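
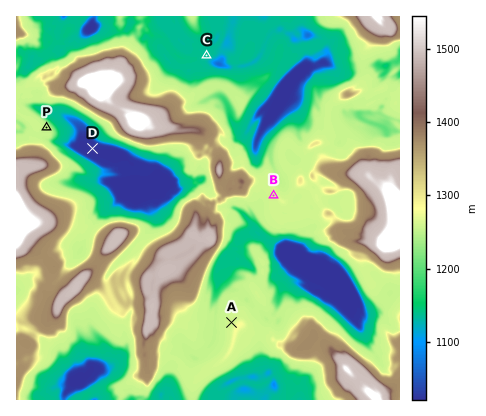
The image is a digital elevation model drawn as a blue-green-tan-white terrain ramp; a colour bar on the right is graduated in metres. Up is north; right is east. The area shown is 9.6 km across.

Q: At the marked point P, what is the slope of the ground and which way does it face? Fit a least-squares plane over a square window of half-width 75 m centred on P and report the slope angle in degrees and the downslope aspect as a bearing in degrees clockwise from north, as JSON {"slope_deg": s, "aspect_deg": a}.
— {"slope_deg": 5, "aspect_deg": 51}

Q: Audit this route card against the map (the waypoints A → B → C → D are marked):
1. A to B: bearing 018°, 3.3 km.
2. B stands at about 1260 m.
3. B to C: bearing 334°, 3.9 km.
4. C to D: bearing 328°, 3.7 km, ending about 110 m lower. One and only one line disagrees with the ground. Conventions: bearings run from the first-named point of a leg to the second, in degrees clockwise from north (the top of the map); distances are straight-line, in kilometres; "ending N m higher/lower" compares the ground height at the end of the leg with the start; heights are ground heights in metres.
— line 4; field bearing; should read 231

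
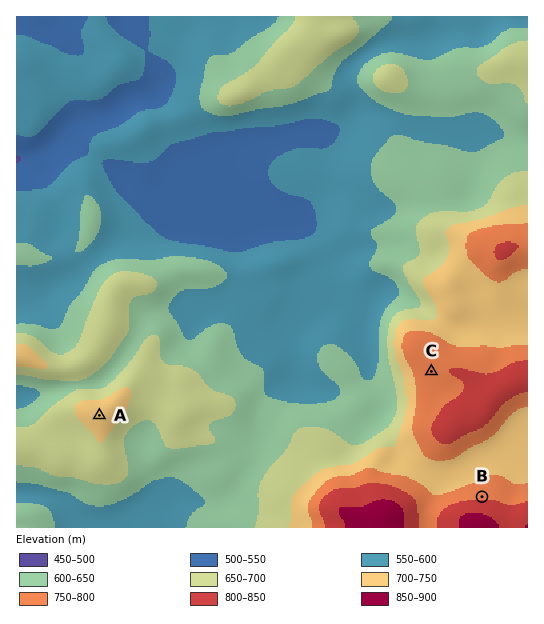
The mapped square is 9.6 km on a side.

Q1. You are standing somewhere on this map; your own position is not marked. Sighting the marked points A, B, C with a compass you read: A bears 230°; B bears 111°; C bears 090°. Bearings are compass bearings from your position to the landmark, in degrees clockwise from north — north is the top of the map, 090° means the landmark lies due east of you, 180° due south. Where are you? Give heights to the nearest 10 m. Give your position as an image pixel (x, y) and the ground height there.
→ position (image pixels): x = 153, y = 371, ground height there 670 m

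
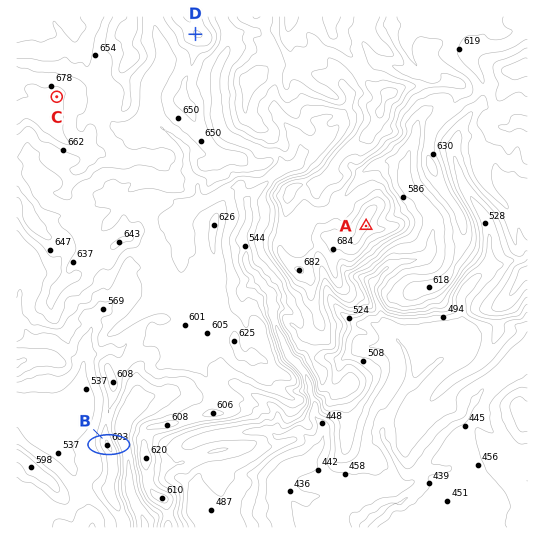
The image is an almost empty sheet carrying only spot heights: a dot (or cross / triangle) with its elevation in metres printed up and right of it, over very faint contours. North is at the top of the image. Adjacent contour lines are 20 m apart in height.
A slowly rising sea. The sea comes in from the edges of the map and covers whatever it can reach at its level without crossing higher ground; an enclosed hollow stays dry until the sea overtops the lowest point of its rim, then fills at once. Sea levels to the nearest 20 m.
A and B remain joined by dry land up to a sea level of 580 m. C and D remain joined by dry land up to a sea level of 640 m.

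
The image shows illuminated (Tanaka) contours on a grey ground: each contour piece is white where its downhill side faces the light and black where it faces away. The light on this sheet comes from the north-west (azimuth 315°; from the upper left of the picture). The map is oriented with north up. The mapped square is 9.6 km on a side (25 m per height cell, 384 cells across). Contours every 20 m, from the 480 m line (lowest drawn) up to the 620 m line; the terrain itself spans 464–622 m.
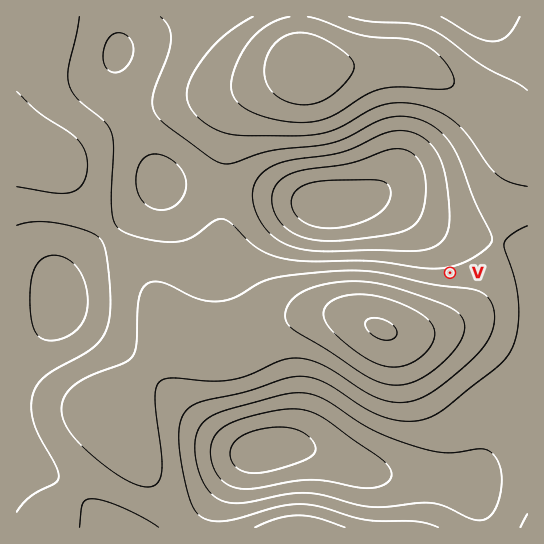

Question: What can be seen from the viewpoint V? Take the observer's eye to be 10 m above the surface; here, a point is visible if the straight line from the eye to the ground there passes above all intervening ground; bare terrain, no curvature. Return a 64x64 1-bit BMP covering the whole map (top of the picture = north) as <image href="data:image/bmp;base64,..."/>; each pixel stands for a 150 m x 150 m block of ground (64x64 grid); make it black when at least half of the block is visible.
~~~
<image width="64" height="64" href="data:image/bmp;base64,Qk0+AgAAAAAAAD4AAAAoAAAAQAAAAEAAAAABAAEAAAAAAAACAAATCwAAEwsAAAIAAAAAAAAA////AAAAAAAAAAAAAAAAAAAAAAAAAAAAAAAAAAAAAAAAAAAAAAAAAAAAAAAAAAAAAAAAAAAAAAAAAAAAAAAAAAAAAAAAAAAAAAAAAAAAAAAAAAAAAAAAAAAAAAAAAAAAAAAAAAAAAAAAAAAAAAAAAAAAAAAAAAAAAAAAAAAAAAAAAAAAAAAAAAAAAAAAAAAAAAAAAAAAAAAAAAAAAAAAAAAAAAAAAAAAAAAAAAAAAAAAAAAAAAAAAAAAAAAAAAAAAAAAAAAAAAAAAAAAAAAAAAAAAAAAAAAAAAAAAAAA+AAAAAAAAAP+AAAAAAAAB/+AAAAAAAAP/8AAAAAAAB//4AAAAAAAH//gAAAAAAAf//AAAAAAAA//+AAAgD/AB//8AAAAP+AD//8AAAA/8AP//wBwAD/wB/////AAf/gf////+AB////////4AH////////gAf/////+f+AB//////w/8AH//////D/wAf/////8P/AB//////w/+AP//////D/4A//////4f/gD//////P/+AP/////4//4Af/////D/+AA/////4P/gAAf////A/8AAAP///4D/AAAAP///AP4AAAAf//4A/gAAAAf/+AB8AAAAAP/gAHwAAAAAAAAAOAAAAAAAAAAwAAAAAAAAABAAAAAAAAAAAAAAAAAAAAAAAAAAAAAAAA=="/>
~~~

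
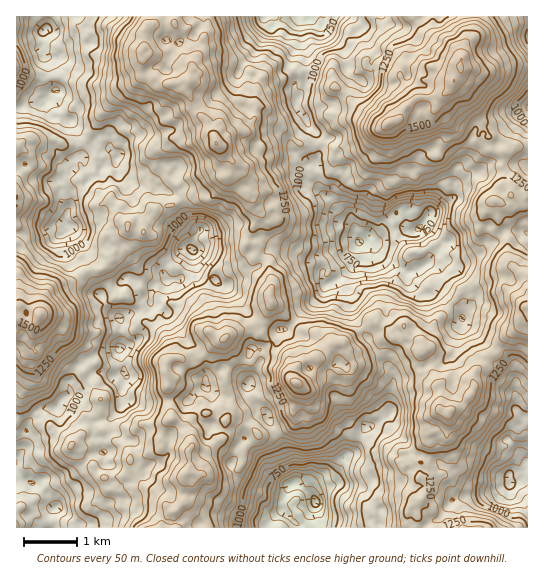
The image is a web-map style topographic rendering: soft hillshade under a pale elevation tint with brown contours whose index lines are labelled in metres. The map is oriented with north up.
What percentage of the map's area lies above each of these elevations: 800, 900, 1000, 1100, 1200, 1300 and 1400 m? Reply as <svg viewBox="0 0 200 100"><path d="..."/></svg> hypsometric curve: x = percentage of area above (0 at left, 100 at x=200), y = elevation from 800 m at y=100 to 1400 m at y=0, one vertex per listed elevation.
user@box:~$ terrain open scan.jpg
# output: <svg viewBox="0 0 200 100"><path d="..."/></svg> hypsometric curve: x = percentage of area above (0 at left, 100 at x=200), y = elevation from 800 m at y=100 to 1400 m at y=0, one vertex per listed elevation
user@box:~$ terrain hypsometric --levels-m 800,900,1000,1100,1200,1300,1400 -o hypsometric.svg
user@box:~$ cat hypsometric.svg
<svg viewBox="0 0 200 100"><path d="M189 100l-15-17-28-16-31-17-38-17-36-16-24-17"/></svg>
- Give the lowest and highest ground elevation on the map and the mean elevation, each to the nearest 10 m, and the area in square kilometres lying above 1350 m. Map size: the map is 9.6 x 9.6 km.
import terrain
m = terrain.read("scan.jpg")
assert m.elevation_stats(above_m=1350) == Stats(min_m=480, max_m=1650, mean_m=1130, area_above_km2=12.8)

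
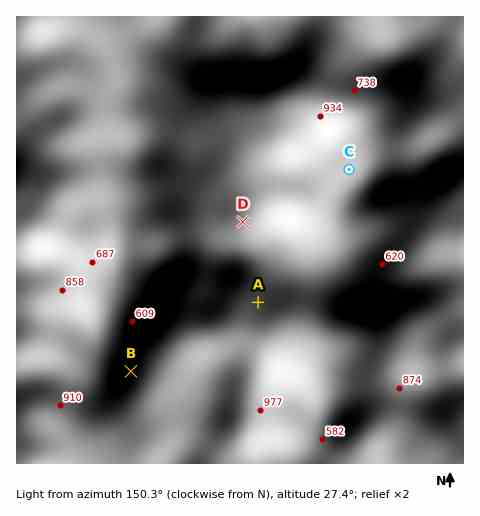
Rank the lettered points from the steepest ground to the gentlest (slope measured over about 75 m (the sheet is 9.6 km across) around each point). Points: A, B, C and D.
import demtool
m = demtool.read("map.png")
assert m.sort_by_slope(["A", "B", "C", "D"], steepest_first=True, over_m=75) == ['B', 'A', 'C', 'D']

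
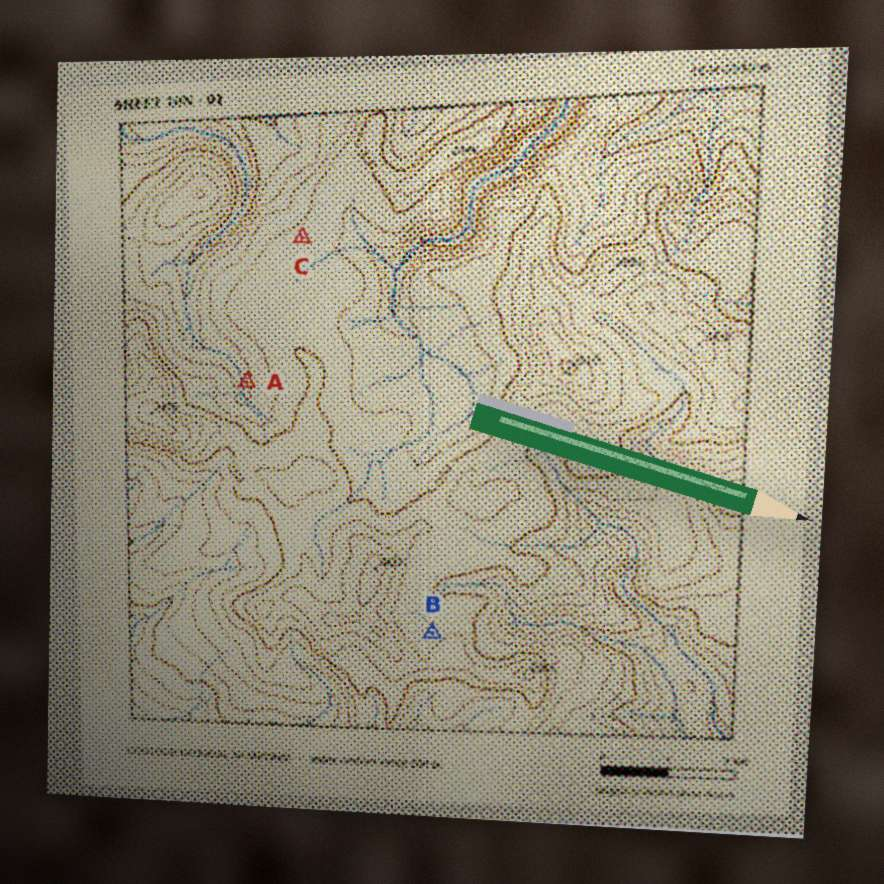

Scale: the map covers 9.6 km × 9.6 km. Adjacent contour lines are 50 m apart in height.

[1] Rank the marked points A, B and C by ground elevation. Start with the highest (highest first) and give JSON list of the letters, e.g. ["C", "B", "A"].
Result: ["B", "C", "A"]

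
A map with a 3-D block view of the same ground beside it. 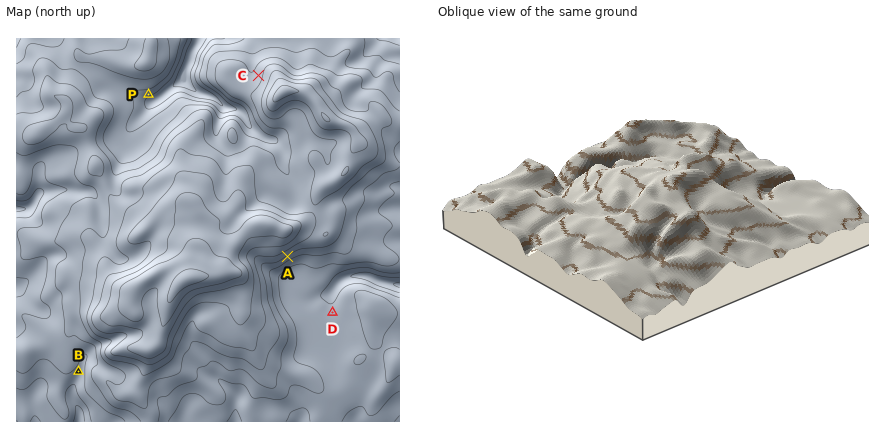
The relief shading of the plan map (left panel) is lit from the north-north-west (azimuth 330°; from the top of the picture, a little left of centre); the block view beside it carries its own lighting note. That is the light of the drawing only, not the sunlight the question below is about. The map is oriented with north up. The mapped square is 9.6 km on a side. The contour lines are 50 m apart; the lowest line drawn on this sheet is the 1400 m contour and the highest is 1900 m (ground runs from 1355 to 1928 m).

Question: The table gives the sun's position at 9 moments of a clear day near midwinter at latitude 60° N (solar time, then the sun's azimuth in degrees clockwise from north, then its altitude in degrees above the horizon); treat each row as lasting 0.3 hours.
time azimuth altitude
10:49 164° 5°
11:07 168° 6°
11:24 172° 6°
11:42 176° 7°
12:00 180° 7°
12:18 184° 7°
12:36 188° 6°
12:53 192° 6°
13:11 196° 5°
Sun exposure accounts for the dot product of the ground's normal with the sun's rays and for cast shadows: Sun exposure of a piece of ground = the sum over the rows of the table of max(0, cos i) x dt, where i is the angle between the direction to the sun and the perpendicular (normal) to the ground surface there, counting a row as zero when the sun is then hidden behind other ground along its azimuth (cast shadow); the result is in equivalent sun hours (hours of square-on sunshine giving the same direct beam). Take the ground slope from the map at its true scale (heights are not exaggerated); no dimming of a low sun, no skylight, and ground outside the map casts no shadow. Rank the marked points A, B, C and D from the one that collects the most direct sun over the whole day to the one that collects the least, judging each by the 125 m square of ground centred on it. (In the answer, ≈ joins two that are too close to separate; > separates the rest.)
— A > B > D ≈ C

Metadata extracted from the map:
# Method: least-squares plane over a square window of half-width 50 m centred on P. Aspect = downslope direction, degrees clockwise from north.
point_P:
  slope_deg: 17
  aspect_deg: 156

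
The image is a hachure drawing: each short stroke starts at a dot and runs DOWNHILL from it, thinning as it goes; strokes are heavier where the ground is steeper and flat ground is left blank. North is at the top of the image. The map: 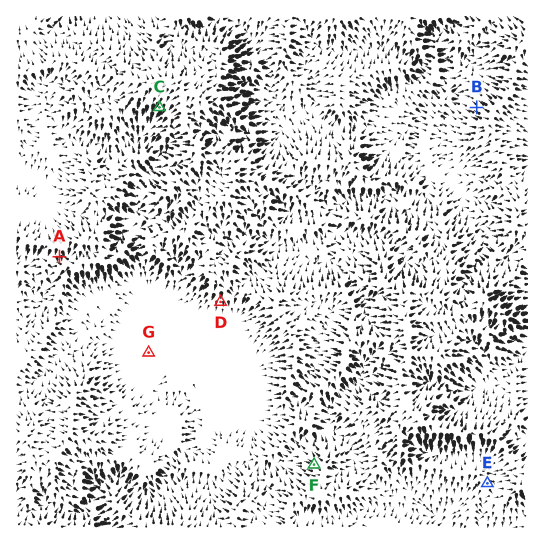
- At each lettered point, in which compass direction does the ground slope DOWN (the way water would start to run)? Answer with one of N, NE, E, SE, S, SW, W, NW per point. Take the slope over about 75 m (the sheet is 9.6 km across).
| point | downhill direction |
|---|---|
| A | S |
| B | NW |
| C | SW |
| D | S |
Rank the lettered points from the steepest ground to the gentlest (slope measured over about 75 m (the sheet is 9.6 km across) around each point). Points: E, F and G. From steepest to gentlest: F E G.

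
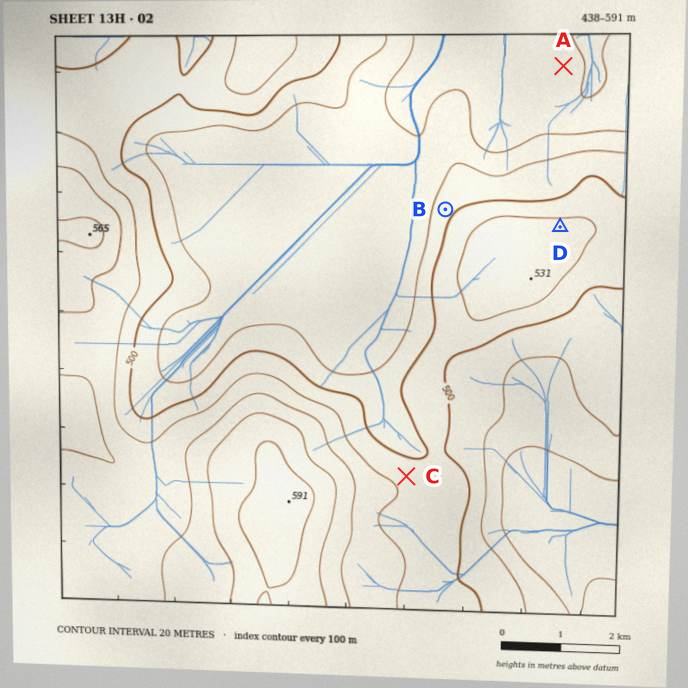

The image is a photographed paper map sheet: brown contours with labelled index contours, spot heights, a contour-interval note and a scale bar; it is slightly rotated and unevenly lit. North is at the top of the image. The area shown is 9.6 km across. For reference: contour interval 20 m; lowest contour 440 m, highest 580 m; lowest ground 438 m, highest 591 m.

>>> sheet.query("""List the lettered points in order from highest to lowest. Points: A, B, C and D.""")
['D', 'C', 'B', 'A']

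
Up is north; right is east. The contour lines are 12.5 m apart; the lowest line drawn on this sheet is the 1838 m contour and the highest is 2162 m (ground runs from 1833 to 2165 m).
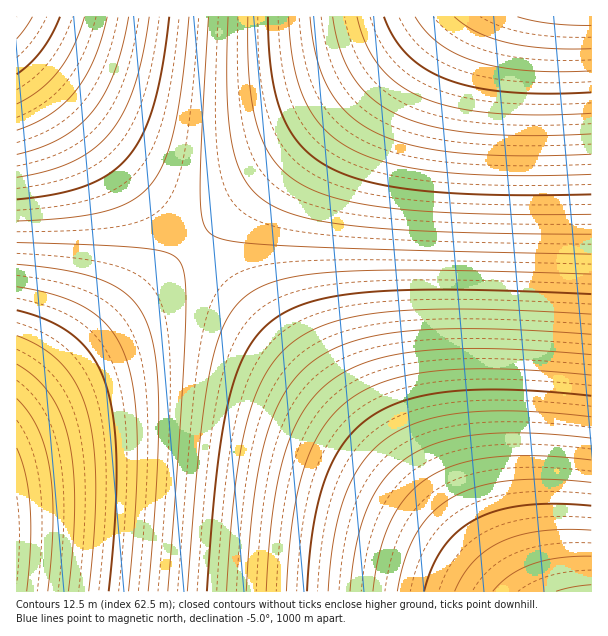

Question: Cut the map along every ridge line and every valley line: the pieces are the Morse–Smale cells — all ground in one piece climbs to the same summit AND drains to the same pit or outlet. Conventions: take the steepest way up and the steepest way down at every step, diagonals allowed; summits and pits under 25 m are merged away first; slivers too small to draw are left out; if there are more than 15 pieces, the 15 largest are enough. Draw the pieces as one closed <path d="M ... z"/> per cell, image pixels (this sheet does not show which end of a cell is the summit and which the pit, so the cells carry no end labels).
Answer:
<path d="M591 16l-147 0-250 229 0 3 316 344 82-1z"/><path d="M194 246l-178 162 0 183 493 1-7-10z"/><path d="M443 16l-426 0-1 35 178 195z"/><path d="M17 52l0 356 176-163z"/>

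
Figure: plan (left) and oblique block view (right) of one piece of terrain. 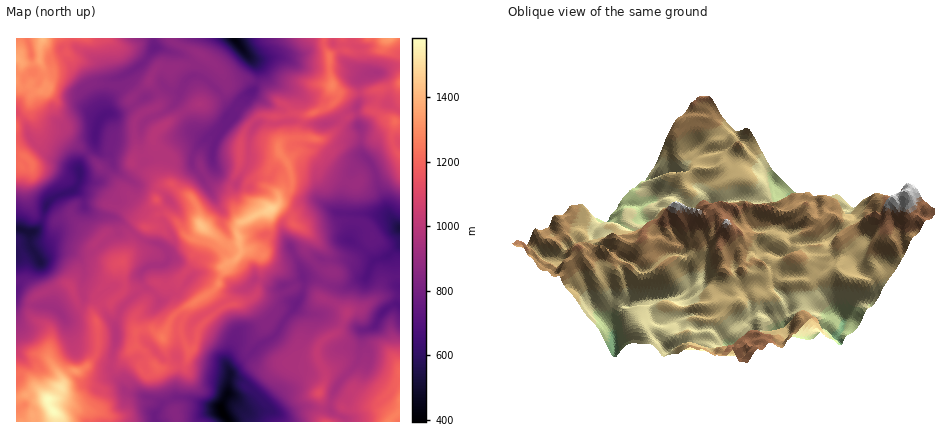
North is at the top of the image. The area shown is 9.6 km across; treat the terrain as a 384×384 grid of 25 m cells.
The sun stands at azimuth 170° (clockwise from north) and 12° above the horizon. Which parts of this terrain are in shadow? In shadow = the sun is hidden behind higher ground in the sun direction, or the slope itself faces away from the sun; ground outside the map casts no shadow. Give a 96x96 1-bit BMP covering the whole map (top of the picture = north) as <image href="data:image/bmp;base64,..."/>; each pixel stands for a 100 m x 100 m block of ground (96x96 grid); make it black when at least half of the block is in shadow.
<image width="96" height="96" href="data:image/bmp;base64,Qk2+BAAAAAAAAD4AAAAoAAAAYAAAAGAAAAABAAEAAAAAAIAEAAATCwAAEwsAAAIAAAAAAAAA////AAAAAAAAAAAAAAfwAeAfwDgAAAAAAAPwAeA/gBwAGADwAAPwAMA/AB4wcADwAAHgAAA+AB4gAAZwAYCAAAAOABwAAB8gAcAGAAABgA4DwD8AAAAGAAABgGPjwf4AAAAAAABgwDPnwfwAAAAAAAB4wYH/8AIAAAAAAAB4c8D//AAAAAAAAAB4e+D//AAAAAAAAABwP/D/+AAAAAAAAAAwH/D//4AAAAAAAAAAC/D//8AAHAAAAAAAAfD//+AAOAAAAAAAAfH//+AAMAAAB4AAAOP//+BgIAAAB8AAAMf//+BwAAAAB+AAAB///8BwAAAAB/AgAB///8BwAAAAA/AwA////4BgAAAAAfA8D////4AgGAAAAHg/D////4AAGAAAAHw/h////wAD/AQAAD4/AP///wQD/AYAAB+fAH7//hwZ/gMAAA+eAH7//BgY/wCAAA8AAD//+Hge/8AAAAcAID//8HAef+AAAAcAfh7/wHAPP/gHAAMB/4z/gCAHP/4DwAAH/+j/gAABj/8D4AA///j/AAAAA/+B8AB///j/wAAAAP/AGAB8/+D/+AADAH/gAABwP+D//AAB/3/gAAAAD8D//AAA///AAAAAB8D//AAA//4AAAAAAYD//gAAf8BwAAAAgAD//wAAB8D8AAAAABj//gfAAQB+AAAAAAD//g/wAAAKAAAAcAH//Af4AAAAAAAB8AH/+Mf4AAAAPAAB8AD/8OP4AAAMPgAAwAD/8PHwABAcHAAAAA//4HjgACA8AAAAAA//AH/AAGB4AAAAAAH+AH/hgEH+AAAAAACAAH/DgM//gAAAAAABwP+BAd//4AAAAAAB8PwAA9//+AAAAAAB+OAEB5///gAAAAAB/sABBx///4AAAAAB//gBgw///8AAAAAA//wB8A///8AAAAAAf74A8H///+AAAAAAP/8A4H///+AAAAAAD/8AYP///+AAAAAAA/9wb////8AAAAAAAMDgH////8AAAAAAAADAH////8AAAAAAAADAH////4AAAAAAAACAD////wAAAAAOAA4wD////gAAAAAeAD4wBv///gAAAAB8ADw4AP/+fAAAAAB8ADg4AP/8fAAAAAB4ADgwAP/+eAAAAAB4ADgwAP5/MMAAAABwABAAAPx/Of/8AAAgAAAAAPh/n//+AAAAAAIAQHA/n///AAAAAAfA+GA/z///AACAAAPwfAA/7//+AACAAAP4PwAf8fgAAA8AAAEOH4Af/+PAAB8AAAAHh4AP/8fwBx8AAAAD48AP/4PwA54AAAAB4PAH///wAw4AAAAQwD4H///wAAAAAAAYAB4D///gAAAEAAAMAAwB//gAf8AAAAAAAAAA//AEf/wAAAAAAAAAf/f///8AAAABgAAAf///8/8AAAAHwAAA///9w/8AAAADwAAB///4Af8AAAAB4AAD///4AAIYAAAA/4AP///wAAAYAAAA/4A////gAAAAAAAAfwH////nAACAAAAAeA////zHIACAAAAcMD///4AHAACAAAA+AH//+AAGAAA="/>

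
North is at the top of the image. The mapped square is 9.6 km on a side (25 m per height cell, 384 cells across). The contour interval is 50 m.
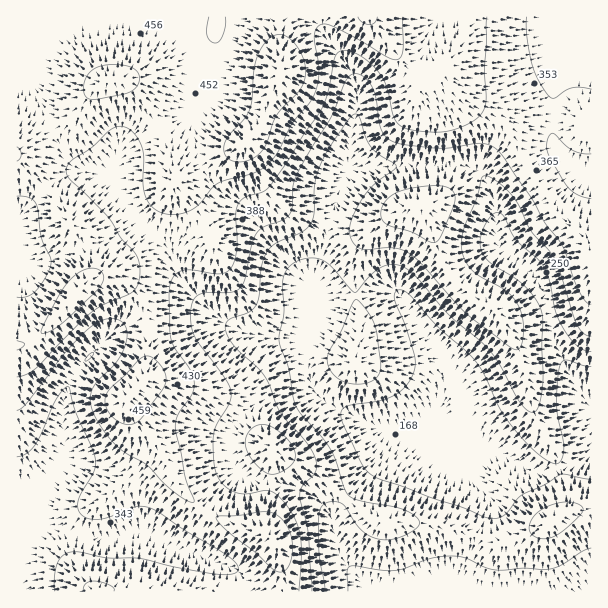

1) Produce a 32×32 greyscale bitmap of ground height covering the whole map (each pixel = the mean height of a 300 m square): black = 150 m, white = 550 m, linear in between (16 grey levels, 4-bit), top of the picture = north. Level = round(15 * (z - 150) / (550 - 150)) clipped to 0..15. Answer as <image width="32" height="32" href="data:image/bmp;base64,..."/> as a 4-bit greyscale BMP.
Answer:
<image width="32" height="32" href="data:image/bmp;base64,Qk12AgAAAAAAAHYAAAAoAAAAIAAAACAAAAABAAQAAAAAAAACAAATCwAAEwsAABAAAAAAAAAAAAAAABEREQAiIiIAMzMzAERERABVVVUAZmZmAHd3dwCIiIgAmZmZAKqqqgC7u7sAzMzMAN3d3QDu7u4A////AGeJmZmYiIiYUyIiIhIiIhF3iIiId3eJqFMiIiIiIiIid3d3d3d4mrlTIzMyIjMzMnd3d3d4iauoUzREQzMjREN3d4h3iZmZl0NERDMiIjREd3eIiJmYiHZUQzIhERIjM3d3iJmph3d3ZDIhEREREiJ3d4maqYd4h2QyERERERIhh3eKqqmHeIdTIREREREjIZh4m7uph3d1MiERERESMxCYeKzLqYh3VDIiIRERI0MQqYirzLqYdlMzRDIRESRTEcuYiry5h2ZDNEQyIRI1UyLcqImrqXZVQzREMiEjRVM03cqZqph2VUMzRDIiNGZURs3cuqqYdmVDM0QyI1Z2VFe83ty7mHd2QzNDIjVndkRYu83cy6mZhkM0RDNGdlQ0aLvM3LuqqpZURFVFZ2UzNXm7zMy7q7uXZVVWZ3dkM1aJu83Lu7u6mHdlZ3iIdURoibzMu7vMupmHZVaIiHZFeIjMy7u8zMuql2VVZ3h2VoiH3Lu7vMzMy6hlVVZmZmeId9zLu7zMze25dVVnd3d4iHjczMu8y83uyoZWiZmZiIiIzM3MzMu83tyoZoqqqpmIiMzN3dzLu87tuXeau6qZiIi7zd7dy7vO/sl4q7u6mId3u8zd3Mu7zf7Kmbu7upiHd7vMzMy7u83tuqvLuqqYd3e7u7u7u7u83LvN26qqmHd3"/>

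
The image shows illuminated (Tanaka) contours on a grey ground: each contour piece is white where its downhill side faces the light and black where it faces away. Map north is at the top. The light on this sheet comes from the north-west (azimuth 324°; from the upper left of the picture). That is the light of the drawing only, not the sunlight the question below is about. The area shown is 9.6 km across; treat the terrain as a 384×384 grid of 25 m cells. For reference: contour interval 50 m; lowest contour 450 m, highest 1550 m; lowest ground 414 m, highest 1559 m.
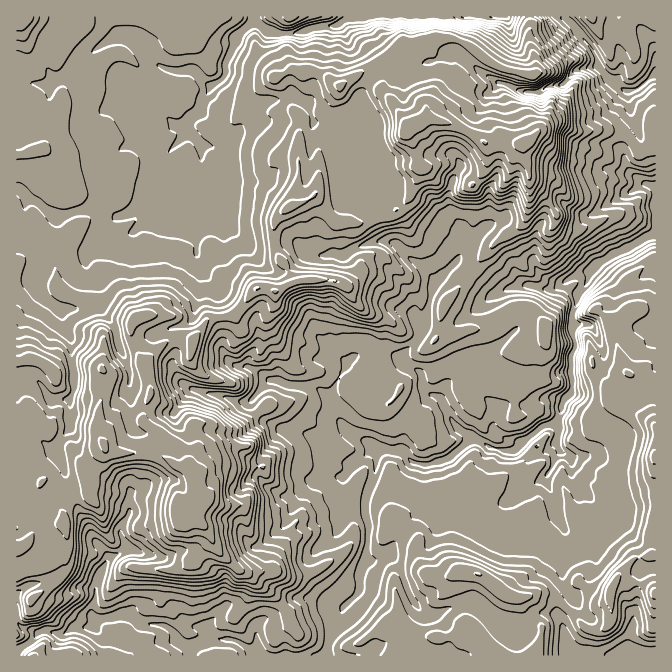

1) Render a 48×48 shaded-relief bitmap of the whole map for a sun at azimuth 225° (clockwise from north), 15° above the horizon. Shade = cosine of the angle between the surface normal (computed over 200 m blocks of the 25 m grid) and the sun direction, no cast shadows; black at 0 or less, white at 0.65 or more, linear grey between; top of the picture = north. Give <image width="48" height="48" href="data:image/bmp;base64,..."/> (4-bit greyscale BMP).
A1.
<image width="48" height="48" href="data:image/bmp;base64,Qk32BAAAAAAAAHYAAAAoAAAAMAAAADAAAAABAAQAAAAAAIAEAAATCwAAEwsAABAAAAAAAAAAAAAAABEREQAiIiIAMzMzAERERABVVVUAZmZmAHd3dwCIiIgAmZmZAKqqqgC7u7sAzMzMAN3d3QDu7u4A////APAAAARDIFhCN5u5ZmaZZXh4hUVRBsy4nSIgADUxFHZHmKulBGZ3dmVnU0VhCeuXv5t0JHU1ioirl5lgA0VnYiVlNGdgO5qDr+tTR5ibuaqZmrowBGZnUWmGWLliZntjz9Y1JZusze2778YjVmZ4VcuYraUQFJl13ZdzA4ze//6+/HZCVlV4WsmJtQAAFmdWdYhkEZu5vNueoBEARUV3a3VkAAAANUVVRGZkAHlWrcq3AAAANDRYmDIQAAEjRUZlV1VlALmf/9yQAAABIzNaljEAAkREVWZlWFV0CMfN79kgAwASEkJpdCIzNFVVVmZmi2ZyPYN73ZUAQQARA0N4UyRVVVVlV2Znq2ZjmxF7umUgAAAQE0VnREVmZlVTZlZ4u2ZUlwF6uYYAAAEBNFRnQ0VmZlRDZFd5zXY1pjWt7bUAACADRFNVMCM1VDM0Q2Z5zmQnmJm96mIAAQADRVNDAWZlMAEzBYiJvlNXepVnZCIAAAACVkI3e7dCETZBO7mIvFZUe1ElQBIAAAAlZCasqXQUm5mEfKiIvGYimkE2ACAAAAVmVGq5hlE8yKljiZiaylMDmlA0EAAAAFVERZuXZTGbd3dTRomYdEFHm1JHEAAWZCETR5dWUxaoZ3ZTVryGZkeUfHFHAG22AAR3d2VnQUmGZneHJOx4dXlAi0BXA9oAA5qmRFZ1E6l3d4mFBulnMkIAZwCVB7QCmqlSNGd1armIiIiHBLZlIwAAZxK0N2EJuYciRomquYhnh3aHAGWUMgACdgemVkA5l4Ujas78c2dlVWaUAJ2kRBAlYzl0QgA0V5ckvv+iA4hjNFZgAa1UVRJXZWYgAAADeqc57/oARodjMzIAAFUkMzV2RFQQAAE2iWJr3rAEVkVURDAAAEIzMkZ0NFMhEBNXcgRkIQAiQSZlZmZmVFREIjVkNEMzMyRlUmkAABIBAGdmd3iKhUdjJTZkRERFREVURrcDVnUwCHZniIi8lWdmVGdUVUVVVEVVashYmqdGulVXiJnLg0aIYHVGVEVlVVVWismJqnVpp1VpmJzKYCVWQFVnZVZlVVZmiqmXdBNohkaey+/ZABIgAGeHZVVVZWZniZdmQDZmd3nfzP/jAAAAAIiGREVVVWZmiZh2IUZmm7esnO+gAAARJ4h1M0VVVVVmipmGElZnzYJJzc5AAAI0vXdkNFZVVVRniYiFI1Zp/VJu/MowABQ4uWZTNFVVVDaIiHd0JWZ8/Ga/x3YxACRYZ2VENFVVRGeHh3d0RmZ96WinIiIgAAEiR1VERVVVVnZ4iHh0aIaftFQQAAEAAAAAWFVFRVVVZ2ZXiIp3q5fNUzAAAAAAAAAARlVURVVndkJXibubzGemExABAAJUAAAEhXZlVVZ2REaGmqiIdBNDNDIyKM2jAAB8gIdmVWZjWIlmeWRAAAFEZmVEiBAAAAPac4ZmVmVFmYdEVyAAAAJFZVVWIAAQAAyoQ2VmZVVoh3ZDgwMzEAIAAAAAAAMgAJ53R1RGZVeJd3ZncH/FAAAAAAAAAAcwAftWWQ=="/>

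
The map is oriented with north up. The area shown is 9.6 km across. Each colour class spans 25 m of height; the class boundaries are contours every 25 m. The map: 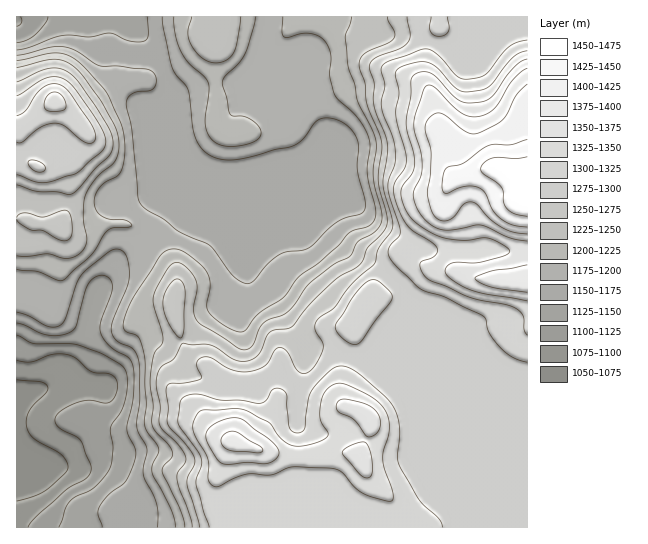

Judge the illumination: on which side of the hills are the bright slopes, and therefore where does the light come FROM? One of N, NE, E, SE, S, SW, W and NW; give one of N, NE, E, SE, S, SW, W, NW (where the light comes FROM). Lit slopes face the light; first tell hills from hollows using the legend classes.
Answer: N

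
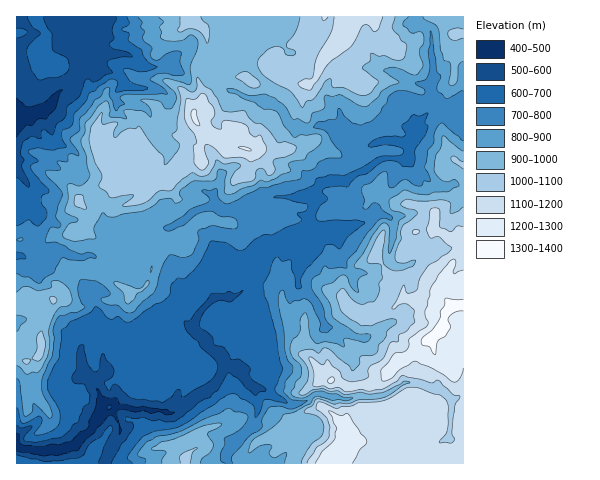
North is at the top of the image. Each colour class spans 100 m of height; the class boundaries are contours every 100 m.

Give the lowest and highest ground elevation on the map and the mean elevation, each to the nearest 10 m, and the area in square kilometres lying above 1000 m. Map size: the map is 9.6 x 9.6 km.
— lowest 440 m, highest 1350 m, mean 850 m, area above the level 22.9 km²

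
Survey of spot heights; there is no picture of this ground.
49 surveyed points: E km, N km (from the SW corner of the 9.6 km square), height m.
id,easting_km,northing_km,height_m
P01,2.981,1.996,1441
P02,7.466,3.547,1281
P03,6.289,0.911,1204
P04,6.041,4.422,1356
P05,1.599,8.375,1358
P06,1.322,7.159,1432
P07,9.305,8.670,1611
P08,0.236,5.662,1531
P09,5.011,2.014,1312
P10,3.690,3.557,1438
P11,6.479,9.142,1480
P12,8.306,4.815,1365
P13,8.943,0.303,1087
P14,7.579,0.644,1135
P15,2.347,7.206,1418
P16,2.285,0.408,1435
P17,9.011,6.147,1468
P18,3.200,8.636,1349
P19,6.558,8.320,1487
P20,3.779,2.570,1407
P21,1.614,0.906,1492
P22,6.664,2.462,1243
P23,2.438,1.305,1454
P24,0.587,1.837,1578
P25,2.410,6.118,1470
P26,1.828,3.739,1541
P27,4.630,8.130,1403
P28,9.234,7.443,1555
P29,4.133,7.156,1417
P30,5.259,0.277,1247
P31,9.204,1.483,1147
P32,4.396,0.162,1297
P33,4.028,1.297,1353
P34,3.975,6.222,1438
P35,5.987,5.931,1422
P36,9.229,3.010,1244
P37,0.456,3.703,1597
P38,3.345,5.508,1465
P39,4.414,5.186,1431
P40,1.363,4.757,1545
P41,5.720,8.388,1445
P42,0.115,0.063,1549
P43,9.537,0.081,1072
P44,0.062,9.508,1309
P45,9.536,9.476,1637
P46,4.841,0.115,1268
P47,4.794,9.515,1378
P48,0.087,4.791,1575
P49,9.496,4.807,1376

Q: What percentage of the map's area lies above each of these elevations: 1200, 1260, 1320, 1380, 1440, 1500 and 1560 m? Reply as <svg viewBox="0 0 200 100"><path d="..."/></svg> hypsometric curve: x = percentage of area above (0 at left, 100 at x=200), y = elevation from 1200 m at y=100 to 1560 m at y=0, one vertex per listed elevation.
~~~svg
<svg viewBox="0 0 200 100"><path d="M185 100l-12-17-17-16-29-17-46-17-38-16-27-17"/></svg>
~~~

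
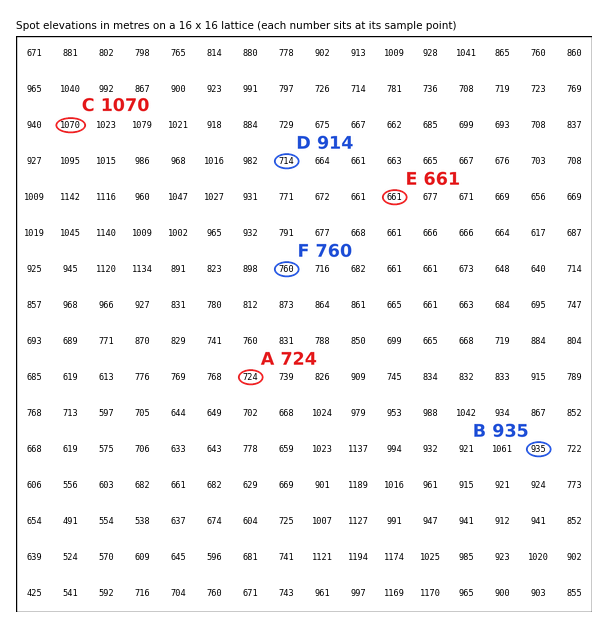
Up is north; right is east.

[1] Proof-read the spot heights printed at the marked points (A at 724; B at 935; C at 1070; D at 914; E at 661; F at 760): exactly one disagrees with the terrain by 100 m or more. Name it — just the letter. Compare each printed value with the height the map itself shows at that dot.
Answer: D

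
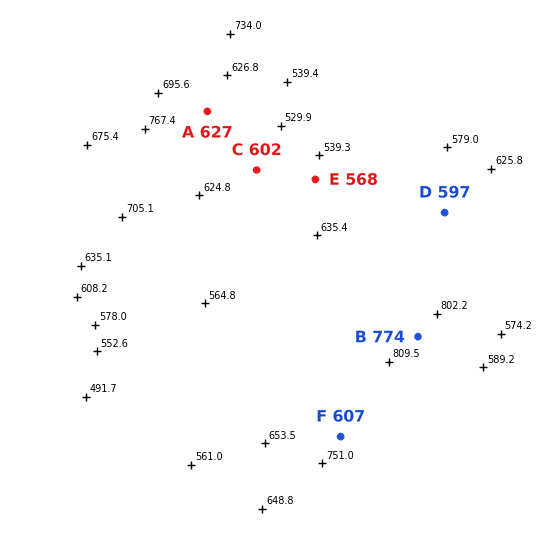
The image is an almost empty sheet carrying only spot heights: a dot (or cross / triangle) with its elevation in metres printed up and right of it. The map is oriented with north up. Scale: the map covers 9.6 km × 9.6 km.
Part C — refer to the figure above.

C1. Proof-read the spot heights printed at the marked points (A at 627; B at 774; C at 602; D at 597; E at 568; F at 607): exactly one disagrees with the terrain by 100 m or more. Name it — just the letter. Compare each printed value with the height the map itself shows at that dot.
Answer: F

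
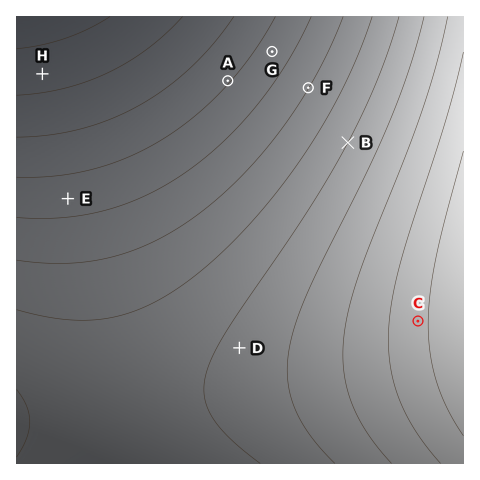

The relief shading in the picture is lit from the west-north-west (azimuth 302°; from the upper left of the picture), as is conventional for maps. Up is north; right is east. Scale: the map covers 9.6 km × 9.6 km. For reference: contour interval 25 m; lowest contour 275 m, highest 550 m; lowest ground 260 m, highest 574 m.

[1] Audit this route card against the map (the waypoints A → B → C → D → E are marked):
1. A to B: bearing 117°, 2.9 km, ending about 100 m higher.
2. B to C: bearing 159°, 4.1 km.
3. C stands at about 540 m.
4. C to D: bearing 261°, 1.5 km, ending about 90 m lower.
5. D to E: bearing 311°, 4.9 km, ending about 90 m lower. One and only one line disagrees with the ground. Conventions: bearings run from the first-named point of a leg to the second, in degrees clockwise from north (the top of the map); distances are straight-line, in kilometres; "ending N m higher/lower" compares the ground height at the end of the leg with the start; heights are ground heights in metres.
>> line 4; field distance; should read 3.9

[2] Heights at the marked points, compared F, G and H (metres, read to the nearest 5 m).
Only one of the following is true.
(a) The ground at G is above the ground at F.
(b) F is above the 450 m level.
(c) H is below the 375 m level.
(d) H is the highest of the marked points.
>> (c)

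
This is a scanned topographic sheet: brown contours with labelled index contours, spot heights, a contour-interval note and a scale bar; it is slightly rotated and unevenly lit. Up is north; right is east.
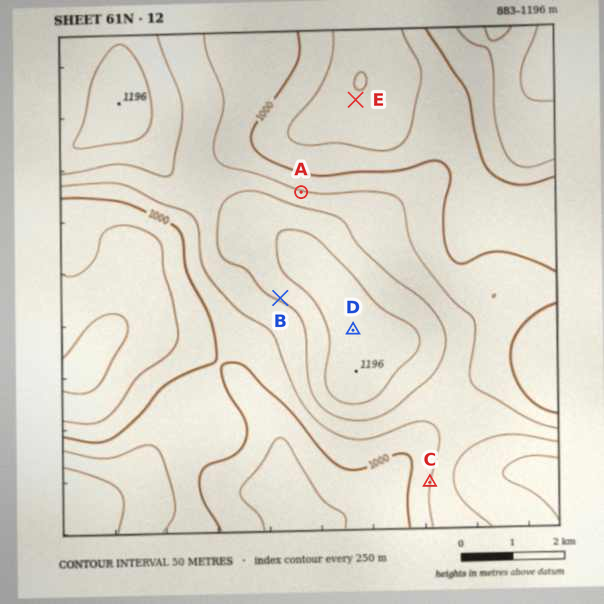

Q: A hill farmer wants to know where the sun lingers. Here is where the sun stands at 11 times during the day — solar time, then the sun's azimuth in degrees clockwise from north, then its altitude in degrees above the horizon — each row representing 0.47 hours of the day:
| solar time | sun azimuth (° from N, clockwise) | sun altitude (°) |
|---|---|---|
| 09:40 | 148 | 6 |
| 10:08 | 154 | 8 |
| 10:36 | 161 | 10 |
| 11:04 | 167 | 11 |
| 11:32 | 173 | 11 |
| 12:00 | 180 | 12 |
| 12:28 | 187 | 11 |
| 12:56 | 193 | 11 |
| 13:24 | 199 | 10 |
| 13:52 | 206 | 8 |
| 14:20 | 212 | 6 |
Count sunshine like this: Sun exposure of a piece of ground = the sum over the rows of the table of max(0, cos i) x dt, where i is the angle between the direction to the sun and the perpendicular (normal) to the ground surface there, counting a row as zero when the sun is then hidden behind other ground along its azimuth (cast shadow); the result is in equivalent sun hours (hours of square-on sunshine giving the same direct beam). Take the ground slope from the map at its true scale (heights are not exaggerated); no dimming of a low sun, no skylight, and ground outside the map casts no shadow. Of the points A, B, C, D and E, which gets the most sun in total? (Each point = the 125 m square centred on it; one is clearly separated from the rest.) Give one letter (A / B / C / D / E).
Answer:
B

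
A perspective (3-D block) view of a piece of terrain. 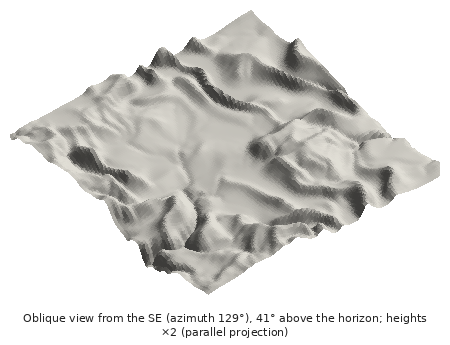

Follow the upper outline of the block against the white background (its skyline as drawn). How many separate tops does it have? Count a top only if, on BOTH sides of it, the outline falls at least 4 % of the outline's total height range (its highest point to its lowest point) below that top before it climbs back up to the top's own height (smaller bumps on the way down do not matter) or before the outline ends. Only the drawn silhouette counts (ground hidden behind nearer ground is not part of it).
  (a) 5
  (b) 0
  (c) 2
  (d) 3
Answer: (c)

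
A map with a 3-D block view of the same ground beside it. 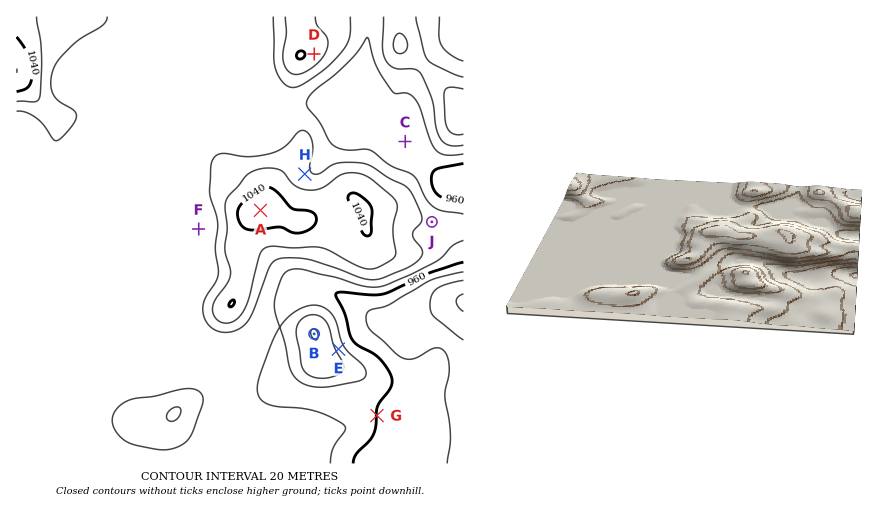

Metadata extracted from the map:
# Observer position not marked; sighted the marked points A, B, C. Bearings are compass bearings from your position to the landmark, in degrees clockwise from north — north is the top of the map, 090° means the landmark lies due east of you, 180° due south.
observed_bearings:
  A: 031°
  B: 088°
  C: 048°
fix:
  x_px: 184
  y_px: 339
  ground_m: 985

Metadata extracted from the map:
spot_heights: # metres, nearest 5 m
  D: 1035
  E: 995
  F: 985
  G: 960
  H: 1005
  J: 995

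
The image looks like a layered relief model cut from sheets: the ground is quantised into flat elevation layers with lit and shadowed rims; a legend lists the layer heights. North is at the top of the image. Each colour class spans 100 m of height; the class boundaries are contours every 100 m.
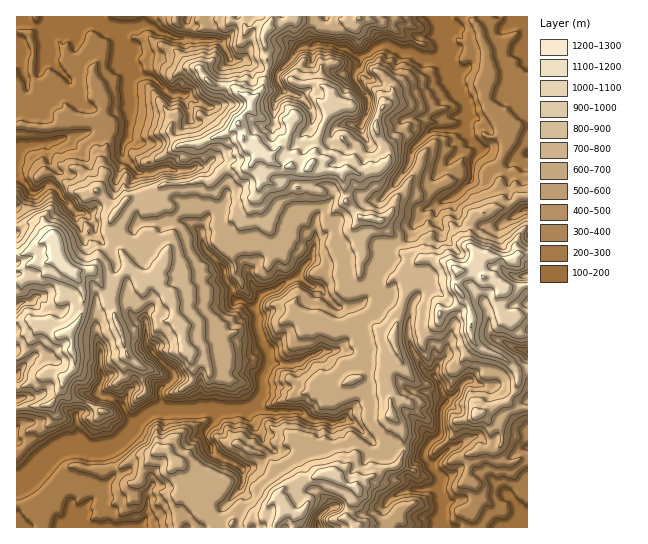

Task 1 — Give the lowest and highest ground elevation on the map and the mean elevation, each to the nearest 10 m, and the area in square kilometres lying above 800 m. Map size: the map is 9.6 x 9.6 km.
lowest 120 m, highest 1220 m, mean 560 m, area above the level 17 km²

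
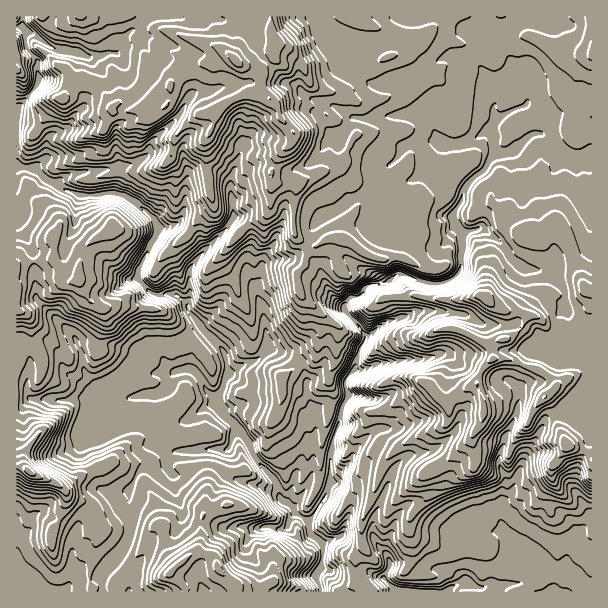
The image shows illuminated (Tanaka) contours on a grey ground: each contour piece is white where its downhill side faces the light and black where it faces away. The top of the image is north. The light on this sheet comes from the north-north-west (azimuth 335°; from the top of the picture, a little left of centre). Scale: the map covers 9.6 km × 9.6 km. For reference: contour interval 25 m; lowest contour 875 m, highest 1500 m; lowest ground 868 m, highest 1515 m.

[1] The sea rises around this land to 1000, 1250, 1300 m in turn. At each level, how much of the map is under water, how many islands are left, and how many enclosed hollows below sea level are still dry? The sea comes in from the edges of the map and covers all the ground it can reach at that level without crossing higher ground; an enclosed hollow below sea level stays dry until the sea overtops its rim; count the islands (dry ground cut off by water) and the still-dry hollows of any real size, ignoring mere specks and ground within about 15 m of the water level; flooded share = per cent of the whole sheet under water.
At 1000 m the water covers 13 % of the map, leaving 0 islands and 0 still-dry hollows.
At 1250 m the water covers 71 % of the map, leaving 1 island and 0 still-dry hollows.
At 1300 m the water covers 85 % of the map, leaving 2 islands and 0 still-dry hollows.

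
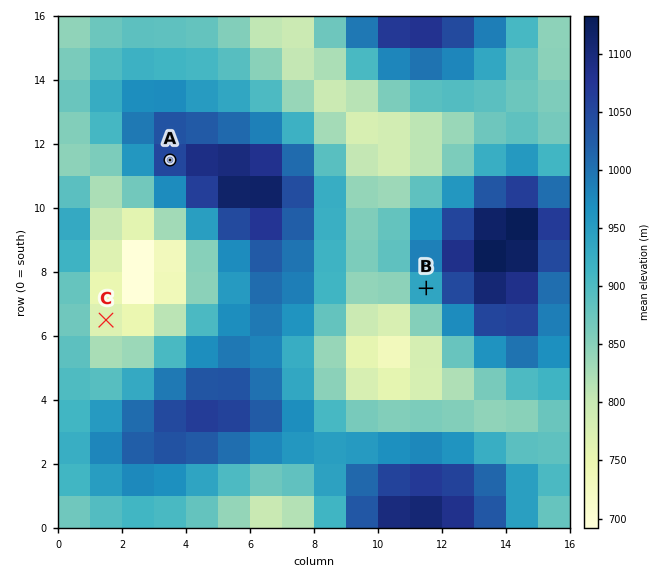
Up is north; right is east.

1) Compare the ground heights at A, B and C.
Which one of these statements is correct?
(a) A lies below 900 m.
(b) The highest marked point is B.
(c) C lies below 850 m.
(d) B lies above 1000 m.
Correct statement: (c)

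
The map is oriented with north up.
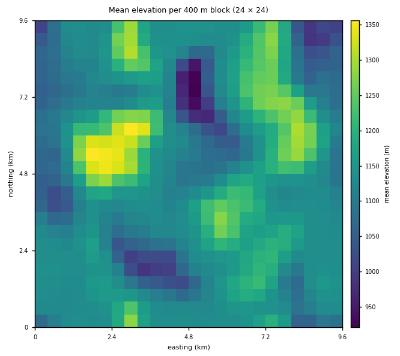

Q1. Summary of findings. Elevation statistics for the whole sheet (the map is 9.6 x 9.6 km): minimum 900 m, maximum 1360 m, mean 1140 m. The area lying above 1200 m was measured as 16.2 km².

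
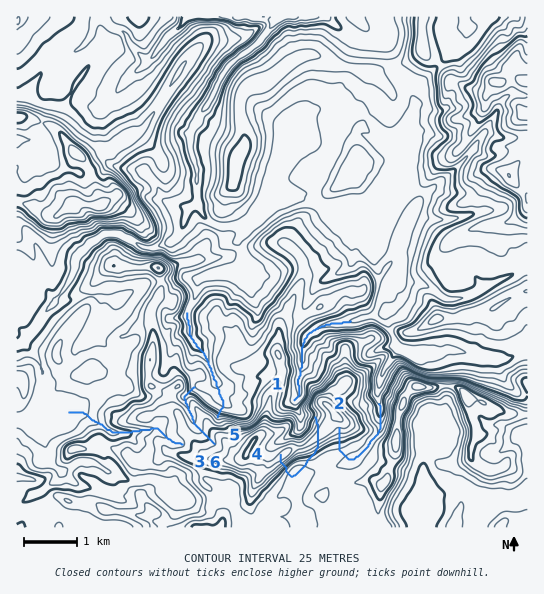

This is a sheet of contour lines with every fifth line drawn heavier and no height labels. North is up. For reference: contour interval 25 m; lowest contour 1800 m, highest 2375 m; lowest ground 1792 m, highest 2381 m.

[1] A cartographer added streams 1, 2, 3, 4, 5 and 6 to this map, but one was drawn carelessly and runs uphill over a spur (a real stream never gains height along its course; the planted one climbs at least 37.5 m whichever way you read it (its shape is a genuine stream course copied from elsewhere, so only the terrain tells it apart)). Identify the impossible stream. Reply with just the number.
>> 4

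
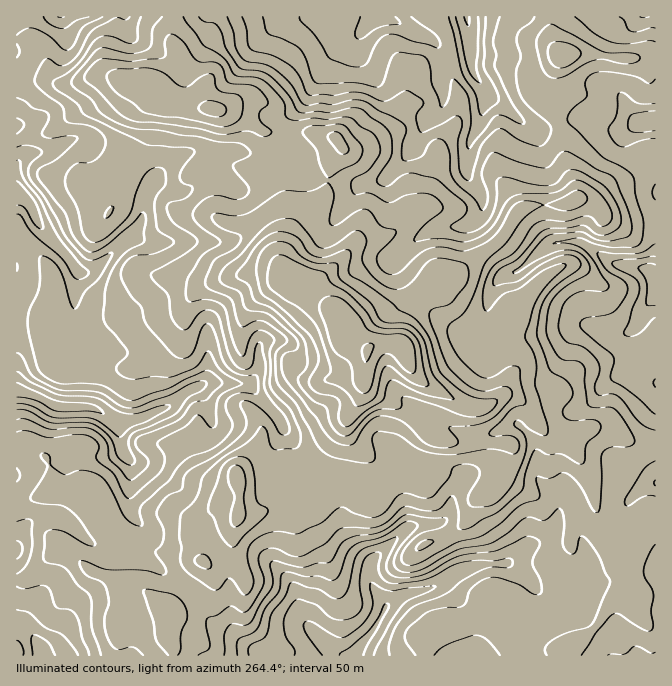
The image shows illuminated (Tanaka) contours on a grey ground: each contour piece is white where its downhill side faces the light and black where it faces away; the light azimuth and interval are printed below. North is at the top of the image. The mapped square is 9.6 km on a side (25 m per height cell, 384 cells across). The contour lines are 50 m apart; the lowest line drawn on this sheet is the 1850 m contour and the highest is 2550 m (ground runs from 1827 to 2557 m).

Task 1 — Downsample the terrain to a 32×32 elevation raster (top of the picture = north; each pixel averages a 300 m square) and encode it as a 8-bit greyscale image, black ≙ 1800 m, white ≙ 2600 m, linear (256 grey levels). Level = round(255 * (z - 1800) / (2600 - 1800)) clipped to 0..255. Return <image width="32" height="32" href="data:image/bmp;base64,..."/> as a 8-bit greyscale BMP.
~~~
<image width="32" height="32" href="data:image/bmp;base64,Qk02CAAAAAAAADYEAAAoAAAAIAAAACAAAAABAAgAAAAAAAAEAAATCwAAEwsAAAABAAAAAAAAAAAAAAEBAQACAgIAAwMDAAQEBAAFBQUABgYGAAcHBwAICAgACQkJAAoKCgALCwsADAwMAA0NDQAODg4ADw8PABAQEAAREREAEhISABMTEwAUFBQAFRUVABYWFgAXFxcAGBgYABkZGQAaGhoAGxsbABwcHAAdHR0AHh4eAB8fHwAgICAAISEhACIiIgAjIyMAJCQkACUlJQAmJiYAJycnACgoKAApKSkAKioqACsrKwAsLCwALS0tAC4uLgAvLy8AMDAwADExMQAyMjIAMzMzADQ0NAA1NTUANjY2ADc3NwA4ODgAOTk5ADo6OgA7OzsAPDw8AD09PQA+Pj4APz8/AEBAQABBQUEAQkJCAENDQwBEREQARUVFAEZGRgBHR0cASEhIAElJSQBKSkoAS0tLAExMTABNTU0ATk5OAE9PTwBQUFAAUVFRAFJSUgBTU1MAVFRUAFVVVQBWVlYAV1dXAFhYWABZWVkAWlpaAFtbWwBcXFwAXV1dAF5eXgBfX18AYGBgAGFhYQBiYmIAY2NjAGRkZABlZWUAZmZmAGdnZwBoaGgAaWlpAGpqagBra2sAbGxsAG1tbQBubm4Ab29vAHBwcABxcXEAcnJyAHNzcwB0dHQAdXV1AHZ2dgB3d3cAeHh4AHl5eQB6enoAe3t7AHx8fAB9fX0Afn5+AH9/fwCAgIAAgYGBAIKCggCDg4MAhISEAIWFhQCGhoYAh4eHAIiIiACJiYkAioqKAIuLiwCMjIwAjY2NAI6OjgCPj48AkJCQAJGRkQCSkpIAk5OTAJSUlACVlZUAlpaWAJeXlwCYmJgAmZmZAJqamgCbm5sAnJycAJ2dnQCenp4An5+fAKCgoAChoaEAoqKiAKOjowCkpKQApaWlAKampgCnp6cAqKioAKmpqQCqqqoAq6urAKysrACtra0Arq6uAK+vrwCwsLAAsbGxALKysgCzs7MAtLS0ALW1tQC2trYAt7e3ALi4uAC5ubkAurq6ALu7uwC8vLwAvb29AL6+vgC/v78AwMDAAMHBwQDCwsIAw8PDAMTExADFxcUAxsbGAMfHxwDIyMgAycnJAMrKygDLy8sAzMzMAM3NzQDOzs4Az8/PANDQ0ADR0dEA0tLSANPT0wDU1NQA1dXVANbW1gDX19cA2NjYANnZ2QDa2toA29vbANzc3ADd3d0A3t7eAN/f3wDg4OAA4eHhAOLi4gDj4+MA5OTkAOXl5QDm5uYA5+fnAOjo6ADp6ekA6urqAOvr6wDs7OwA7e3tAO7u7gDv7+8A8PDwAPHx8QDy8vIA8/PzAPT09AD19fUA9vb2APf39wD4+PgA+fn5APr6+gD7+/sA/Pz8AP39/QD+/v4A////ADgtPFBpcXaCe3BeRjkyJxkUEis+Q0A7PUVKT1ZQRkJDOUBHWHB5fIh/cGNcRC4hJSkZHTtERUNFS0xKTE9OS1BDS1Fbbnl/iX51cnJTNiw1OCgTJTY9QUdLSEVHTFFVU1BRWWRwenx5eX9+gWlGQUdCJyYpJik4REQ+Q0pLT1VRUFxjb2xtbnKDjoaCaFxfXEstPVlROC4yMjlHTE1RVk9HYGhiY2hsc4OKjYV0dnZsWUU9Wm1hU0xAO0VPT1ddVk5aXWFnZWRzhIyYl4eCgHtxcWVPXGVwZ1hKS1BVW1paWl1gZWdZYnR+jZmdjoiGhIGFgXF1bXp/b11XUlxbUlhYY2JkYEpRY3OGm5yJh4iIh4mIhYV8eoeEbFxZY1xTSFVfXltNNkBTZ3eSloeFh4uNjoyJh4SAg4h0Z2drXVhQWVpYVkAtR1JbXG2Cg3yGlZ6UjI2an5aQkoB2dnBjX1pIOzg4IRstPk9SWnF6cI2mu6GUnaeioZmKgoB0c2tgTyMVEhMdMCslOEddb21+nrPHyLOsrLS5sp2NfG9jXVFAFSo4OUBLSkM0NEpYc5i2ytThw8HLuqSanYt5cV5JPjQvR0pKTVFTV1ZIXXB1o7HL3OrU4MmjkYyPinNlXEc4NDpKSUlMUVdgZVZvfniVsNPp7efnvpeKioyCaFRMPTY2P0pHSE9WX2lwYnmNi6bE3+vey8WqkomFioFhSj85MS8+SERFUVtibXt3haCvxtPj4cmzraaekYCGh2hOR0U5JDlEPztPYGpyf46ercnY1tXEsaCgq6qdfnSAfWJVTz8hN0IzNUNga3B5ip+yy9jMwrSejI+gpp+LcGV2emI/LSI8MjRTT0lWX2t6iJ68wq2gqZ6PhImMiJCMdFlZUFFQRDAnSWRqVVJndISQlKCnnpOWmY+Kf3VsdpCHdnJxe2ZOHjdWZm5nVmx3hYeIk5mZk4mLg4WFfG1kg5GMkYuAYUoqUF9la2taYm92e4CKjo6QhXpyeXhuWmFzdHOAgm5YRzlPW2Fla2ZkcHd8g4qLjJKRhHBmaGNMYGZhX2lkV05LP0dOV2Bqb3BzeH6CiIiNmZ6Ld1xdX0VUWVJTW1NHQEZDUFpgb4CHi5GZnpSPiIqPjXxtXU1TRz9KRE5SSkIzKk1VZXeKmqSpqbCsnI58ZWRpZVdVS0NDLTpNWFRNSDs6WmZ3ipqoq6agpJiQg2hNREVDRE5GPTYnQlZcWFBJRk5YYmWEl5mbmJiVhWpiU0I0MTI+R0I5JjFHVWVvXVhbWVRYT2d8dn2Pj4BvVElDOS8oKDc4MzMdMkhVa3NkWFRUTUY+UGJleIeCc2ZPPzcwLSkbISYyNBYwRlBeW1BHQDw="/>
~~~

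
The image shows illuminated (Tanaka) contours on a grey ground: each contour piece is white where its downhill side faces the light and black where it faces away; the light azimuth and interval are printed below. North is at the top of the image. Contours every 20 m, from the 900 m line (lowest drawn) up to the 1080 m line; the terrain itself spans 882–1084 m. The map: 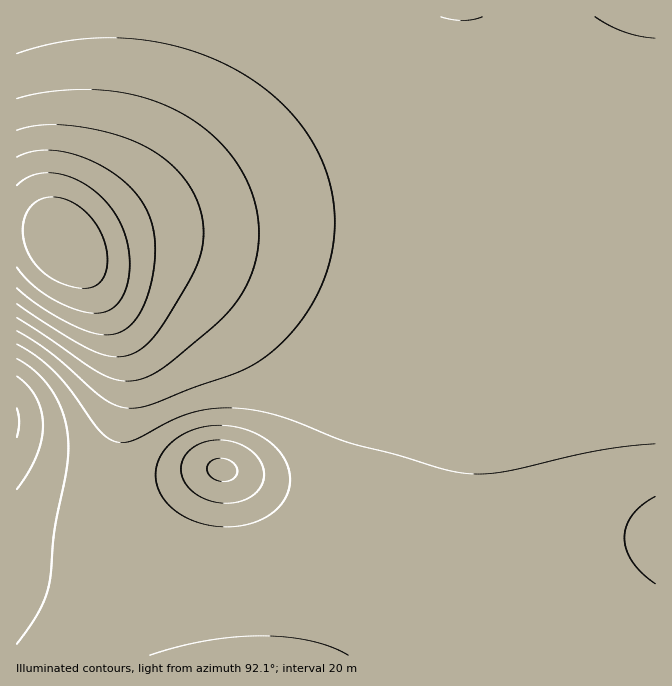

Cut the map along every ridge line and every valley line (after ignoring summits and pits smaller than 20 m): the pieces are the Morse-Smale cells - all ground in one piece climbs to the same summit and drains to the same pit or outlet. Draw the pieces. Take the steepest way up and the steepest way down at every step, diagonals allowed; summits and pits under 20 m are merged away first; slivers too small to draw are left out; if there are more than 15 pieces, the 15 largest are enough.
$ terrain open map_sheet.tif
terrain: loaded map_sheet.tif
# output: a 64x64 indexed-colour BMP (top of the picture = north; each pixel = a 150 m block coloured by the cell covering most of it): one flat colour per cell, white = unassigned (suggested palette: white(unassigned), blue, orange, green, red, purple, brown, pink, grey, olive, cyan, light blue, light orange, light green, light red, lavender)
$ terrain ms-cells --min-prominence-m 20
<image width="64" height="64" href="data:image/bmp;base64,Qk12CAAAAAAAAHYAAAAoAAAAQAAAAEAAAAABAAQAAAAAAAAIAAATCwAAEwsAABAAAAAAAAAA////ALR3HwAOf/8ALKAsACgn1gC9Z5QAS1aMAMJ34wB/f38AIr28AM++FwDox64AeLv/AIrfmACWmP8A1bDFADMzMzMzMzMzMzMRERERERERERERERERERIiIiIiIiIiMzMzMzMzMzMzMxERERERERERERERERESIiIiIiIiIiIzMzMzMzMzMzMzERERERERERERERERESIiIiIiIiIiIjMzMzMzMzMzMzMRERERERERERERERERIiIiIiIiIiIiMzMzMzMzMzMzMRERERERERERERERERIiIiIiIiIiIiIzMzMzMzMzMzMxEREREREREREREREREiIiIiIiIiIiIjMzMzMzMzMzMxERERERERERERERERESIiIiIiIiIiIiMzMzMzMzMzMzERERERERERERERERESIiIiIiIiIiIiIzMzMzMzMzMzERERERERERERERERERIiIiIiIiIiIiIjMzMzMzMzMzEREREREREREREREREREiIiIiIiIiIiIiMzMzMzMzMzERERERERERERERERERESIiIiIiIiIiIiIzMzMzMzMzERERERERERERERERERERIiIiIiIiIiIiIjMzMzMzMzEREREREREREREREREREREiIiIiIiIiIiIiMzMzMzMzERERERERERERERERERERESIiIiIiIiIiIiIzMzMzMzERERERERERERERERERERERIiIiIiIiIiIiIjMzMzMzMREREREREREREREREREREREiIiIiIiIiIiIiMzMzMzMRERERERERERERERERERERESIiIiIiIiIiIiIzMzMzMxERERERERERERERERERERERIiIiIiIiIiIiIjMzMzMzEREREREREREREREREREREREiIiIiIiIiIiIiMzMzMzMRERERERERERERERERERERERIiIiIiIiIiIiIzMzMzMxEREREREREREREREREREREREiIiIiIiIiIiIjMzMzMzERERERERERERERERERERERESIiIiIiIiIiIiMzMzMzMRERERERERERERERERERERERIiIiIiIiIiIiIzMzMzMzERERERERERERERERERERERESIiIiIiIiIiIjMzMzMzMRERERERERERERERERERERERIiIiIiIiIiIiMzMzMzMxEREREREREREREREREREREREiIiIiIiIiIiIzMzMzMzERERERERERERERERERERERERIiIiIiIiIiIjMzMzMzMREREREREREREREREREREREREiIiIiIiIiIiMzMzMzMxERERERERERERERERERERERERIiIiIiIiIiIzMzMzMzERERERERERERERERERERERERESIiIiIiIiIjMzMzMzMRERERERERERERERERERERERERIiIiIiIiIiMzMzMzMRERERERERERERERERERERERERESIiIiIiIiIzMzMzMxEREREREREREREREREREREREREREiIiIiIiIjMzMzMzERERERERERERERERERERERERERERIiIiIiIiMzMzMzERERERERERERERERERERERERERERESIiIiIiIzMzMzMREREREREREREREREREREREREREREREiIiIiIjMzMzMRERERERERERERERERERERERERERERERIiIiIiMzMzMxERERERERERERERERERERERERERERERERIiIiIzMzMxERERERERERERERERERERERERERERERERESIiIjMzMxERERERERERERERERERERERERERERERERERESIiMzMzERERERERERERERERERERERERERERERERERERESIzMzERERERERERERERERERERERERERERERERERERERETMRERERERERERERERERERERERERERERERERERERERERERERERERERERERERERERERERERERERERERERERERERERERERERERERERERERERERERERERERERERERERERERERERERERERERERERERERERERERERERERERERERERERERERERERERERERERERERERERERERERERERERERERERERERERERERERERERERERERERERERERERERERERERERERERERERERERERERERERERERERERERERERERERERERERERERERERERERERERERERERERERERERERERERERERERERERERERERERERERERERERERERERERERERERERERERERERERERERERERERERERERERERERERERERERERERERERERERERERERERERERERERERERERERERERERERERERERERERERERERERERERERERERERERERERERERERERERERERERERERERERERERERERERERERERERERERERERERERERERERERERERERERERERERERERERERERERERERERERERERERERERERERERERERERERERERERERERERERERERERERERERERERERERERERERERERERERERERERERERERERERERERERERERERERERERERERERERERERERERERERERERERERERERERERERERERERERERERERERERERERERERERERERERERERERERERERERERERERERERERERERERERERERERERERERERERERERERERERERERERERERERERERERERERERERERERERERERERERERERERERERERERERERERERERERERERERERERERERERERERERERERERERERERERERERER"/>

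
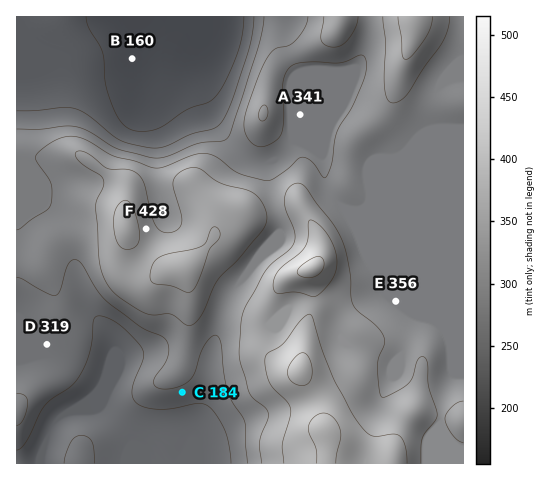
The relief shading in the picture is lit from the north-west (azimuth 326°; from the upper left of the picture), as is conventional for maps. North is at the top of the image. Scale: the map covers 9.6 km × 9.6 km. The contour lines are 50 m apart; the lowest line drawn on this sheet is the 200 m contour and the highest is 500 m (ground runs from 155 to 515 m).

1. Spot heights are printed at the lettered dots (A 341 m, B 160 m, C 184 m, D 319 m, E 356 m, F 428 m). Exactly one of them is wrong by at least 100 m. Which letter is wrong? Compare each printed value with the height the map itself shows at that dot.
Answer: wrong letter C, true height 334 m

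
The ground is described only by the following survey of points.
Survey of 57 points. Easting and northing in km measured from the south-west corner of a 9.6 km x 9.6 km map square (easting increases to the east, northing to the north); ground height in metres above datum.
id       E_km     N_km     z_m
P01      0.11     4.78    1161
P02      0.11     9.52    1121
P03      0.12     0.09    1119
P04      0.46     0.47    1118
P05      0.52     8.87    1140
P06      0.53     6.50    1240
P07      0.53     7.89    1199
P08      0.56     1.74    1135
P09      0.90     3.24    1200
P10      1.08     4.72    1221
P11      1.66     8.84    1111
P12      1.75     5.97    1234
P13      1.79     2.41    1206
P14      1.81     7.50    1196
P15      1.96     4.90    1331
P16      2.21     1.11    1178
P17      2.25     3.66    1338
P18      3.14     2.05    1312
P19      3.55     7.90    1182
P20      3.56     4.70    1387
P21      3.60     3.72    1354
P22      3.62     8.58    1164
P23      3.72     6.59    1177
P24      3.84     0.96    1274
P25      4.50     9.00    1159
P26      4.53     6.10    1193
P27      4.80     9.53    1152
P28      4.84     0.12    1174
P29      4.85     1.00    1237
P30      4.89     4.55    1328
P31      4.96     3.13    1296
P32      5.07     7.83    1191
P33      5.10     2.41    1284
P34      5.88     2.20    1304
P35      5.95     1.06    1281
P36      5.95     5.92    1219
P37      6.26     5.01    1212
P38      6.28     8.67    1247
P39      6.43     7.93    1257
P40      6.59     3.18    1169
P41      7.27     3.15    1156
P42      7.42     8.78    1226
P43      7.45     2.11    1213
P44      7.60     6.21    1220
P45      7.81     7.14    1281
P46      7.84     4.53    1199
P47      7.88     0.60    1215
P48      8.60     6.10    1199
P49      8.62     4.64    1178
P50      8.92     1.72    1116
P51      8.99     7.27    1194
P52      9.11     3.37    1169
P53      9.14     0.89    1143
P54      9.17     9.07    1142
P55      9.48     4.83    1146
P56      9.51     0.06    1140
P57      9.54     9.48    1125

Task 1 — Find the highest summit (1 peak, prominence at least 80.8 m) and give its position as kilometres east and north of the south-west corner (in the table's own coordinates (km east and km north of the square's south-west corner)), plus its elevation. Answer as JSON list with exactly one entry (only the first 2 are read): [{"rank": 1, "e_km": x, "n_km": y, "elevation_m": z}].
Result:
[{"rank": 1, "e_km": 3.54, "n_km": 4.74, "elevation_m": 1387}]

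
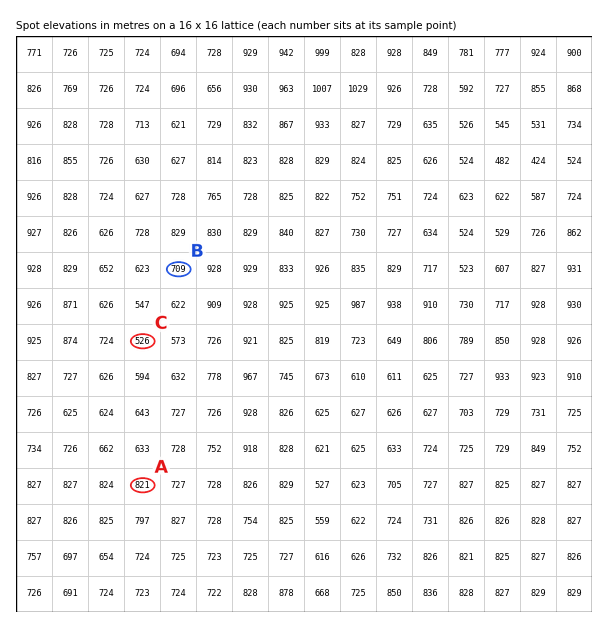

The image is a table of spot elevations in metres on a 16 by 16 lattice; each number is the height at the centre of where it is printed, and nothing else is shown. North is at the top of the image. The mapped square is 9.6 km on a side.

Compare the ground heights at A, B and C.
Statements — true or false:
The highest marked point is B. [false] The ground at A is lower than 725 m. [false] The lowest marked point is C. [true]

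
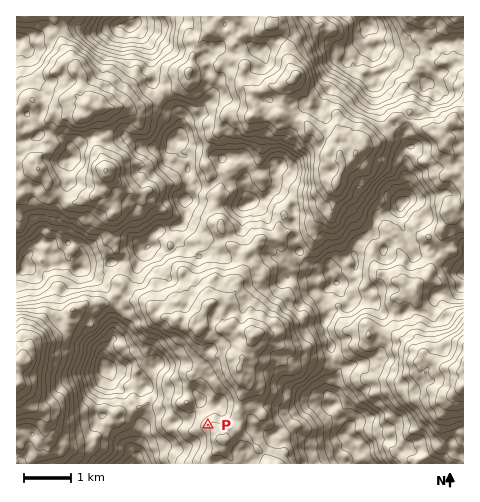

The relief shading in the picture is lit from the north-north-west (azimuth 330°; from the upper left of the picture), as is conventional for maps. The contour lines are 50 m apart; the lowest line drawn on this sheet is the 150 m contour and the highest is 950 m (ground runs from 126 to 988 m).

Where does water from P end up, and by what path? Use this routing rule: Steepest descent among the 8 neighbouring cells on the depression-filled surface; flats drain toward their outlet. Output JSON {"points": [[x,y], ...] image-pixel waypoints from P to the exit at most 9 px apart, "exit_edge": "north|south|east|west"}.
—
{"points": [[208, 425], [199, 416], [189, 419], [180, 420], [171, 421], [161, 423], [152, 423], [144, 430], [139, 439], [138, 448], [138, 458], [138, 463]], "exit_edge": "south"}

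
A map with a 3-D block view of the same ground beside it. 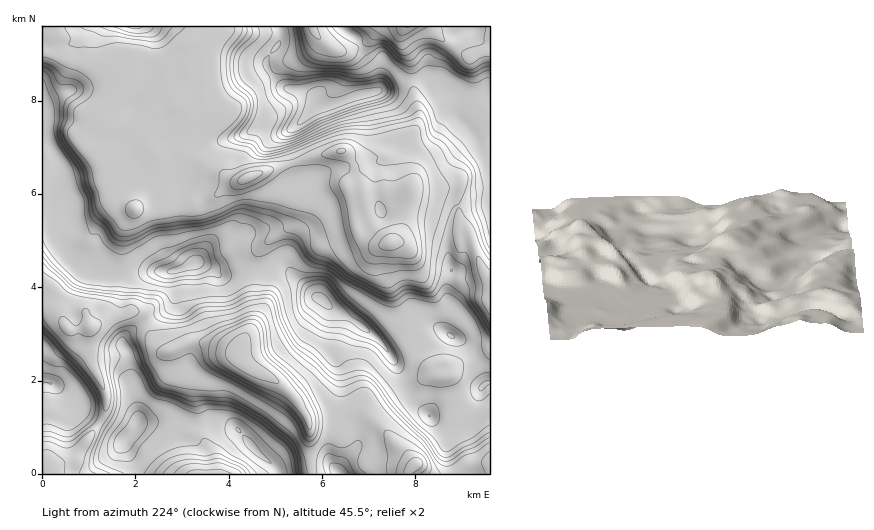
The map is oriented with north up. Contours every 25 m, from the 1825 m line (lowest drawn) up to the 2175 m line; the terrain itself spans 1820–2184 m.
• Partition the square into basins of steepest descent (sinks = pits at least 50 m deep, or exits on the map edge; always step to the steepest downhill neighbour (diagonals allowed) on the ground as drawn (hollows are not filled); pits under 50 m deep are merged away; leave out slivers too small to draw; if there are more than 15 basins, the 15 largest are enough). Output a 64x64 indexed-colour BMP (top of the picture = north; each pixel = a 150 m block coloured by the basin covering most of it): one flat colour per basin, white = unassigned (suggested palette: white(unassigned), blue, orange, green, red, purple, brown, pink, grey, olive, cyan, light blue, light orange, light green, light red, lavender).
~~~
<image width="64" height="64" href="data:image/bmp;base64,Qk12CAAAAAAAAHYAAAAoAAAAQAAAAEAAAAABAAQAAAAAAAAIAAATCwAAEwsAABAAAAAAAAAA////ALR3HwAOf/8ALKAsACgn1gC9Z5QAS1aMAMJ34wB/f38AIr28AM++FwDox64AeLv/AIrfmACWmP8A1bDFACIiIiIiIid3d3d3d3d3d3d3IiIiIiREREREREREQiIiIiIiIiIiJ3d3d3d3d3d3d3IiIiIiJEREREREREQiIiIiIiIiIiJ3d3d3d3d3d3dyIiIiIiIiRERERERERCIiIiIiIiIiInd3d3d3d3d3dyIiIiIiIiIkREREREREIiIiIiIiIiIid3d3d3d3d3dyIiIiIiIiIiREREREREQiIiIiIiIiIiN3d3d3d3d3d3IiIiIiIiIiJERERERERCIiIiIiIiIiMzd3d3d3d3d3IiIiIiIiIiJEREREREREIiIiIiIiIjMzMyJ3dyIiIiIiIiIiIiIiJERERERERCIiIiIiIiIzMzMzIiIiIiIiIiIiIiIiIiIkRERERERBIiIiIiIiIzMzMzIiIiIiIiIiIiIiIiIiIiRERERERBEREiIiIiIzMzMzMiIiIiIiIiIiIiIiIiIiJERERERBEREREiIiIzMzMzMyIiIiIiIiIiIiIiIiIiIkRERERBERERERIiIzMzMzMzIiIiIiIiIiIiIiIiIiIiREREREERERERESMzMzMzMzMiIiIiIiIiIiIiIiIiIiJEREREEREREREREzMzMzMzMyIiIiIiIiIiIiIiIiIiIkREREQRERERERETMzMzMzMzIiIiIiIiIiIiIiIiIiIkRERERBERERERERMzMzMzMzIiIiIiIiIiIiIiIiIiIiRERERBEREREREREzMzMzMzMiIiIiIiIiIiIiIiIiIiJERERBERERERERETMzMzMzMyIiIiIiIiIiIiIiIiIiIkREREERERERERERMzMzMzMzIiIiIiIiIiIiIiIiIiIiREREEREREREREREzMzMzMzMyIiIiIiIiIiIiIiIiIiJERBERERERERERETMzMzMzMzMiIiIiIiIiIiIiIiIiIkRBERERERERERERMzMzMzMzMzMiIiIiIiIiIiIiIiIiQREREREREREREREzMzMzMzMzMzMiIiIiIiIiIiIiIiERERERERERERERETMzMzMzMzMzMzIiIiIiIiIiIiIiERERERERERERERERMzMzMzMzMzMzMiIiIiIiIiIiIiEREREREREREREREREzMzMzMzMzMzMyIiIiIiIiIiIiERERERERERERERERETMzMzMzMzMzMzIiIiIiIiIiIiERERERERERERERERERMzMzMxERMzMzMiIiIhIiIiIiEREREREREREREREREREzMzMRERERERERIiIRERERIhERERERERERERERERERETMzERERERERERERERERERERERERERERERERERERERERMzEREREREREREREREREREREREREREREREREREREREREzMRERERERERERERERERERERERERERERERERERERERETMxEREREREREREREVURERERERERERERERERERERERERMzERERERERERERERVVVREREREREREREREREREREREREzMRERERERERERERFVVVVVERERERERERERERERERERETMzERERERERERERFVVVVVURERERERERERERERERERERMzEREREREREREREVVVVVVVEREREREREREREREREREREyERERERERERERERVVVVVVURERERERERERERERERERESIRERERERERERERVVVVVVVRERERERERERERERERERERIhERERERERERERVVVVVVVVUREREREREREREREREREREiERERERERERERVVVVVVVVVVERERERERERERERERERESIRERERERERERVVVVVVVVVVVRERERERERERERERERERIhERERERERERFVVVVVVVVVVVEREREREREREREREREREiEREREREREREVVVVVVVVVVVURERERERERERERERERESIRERERERERERVVVVVVVVVVURERERERERERERERERERIRERERERERERFVVVVVVVVVVREREREREREREREREREREREREREREREREVVVUVVVVVVVERERERERERERERERERERERERERERERERERERERFVVVUREREREREREREREREREiERERERERERERERERERERFVUREREREREREREREREREiIREREREREREREREREREREREREREREREREREREREREiIhEREREREREREREREREREREREREREREREREREREREiIiERERERERERERERERERERERERERERERERERERERESIiIRERERERERERERERERERERERERGIiIERERERERERZiIhERERERERERERERERERERERERGIiIiIgRERERERZmZmERERERERERERERERERERERGIiIiIiIiIZhERERZmZmYRERERERERERERERERERERGIiIiIiIiIhmZmZmZmZmZhEREREREREREREREREREREYiIiIiIiIiGZmZmZmZmZmEREREREREREREREREREREYiIiIiIiIiGZmZmZmZmZmYRERERERERERERERERERERiIiIiIiIiIZmZmZmZmZmZhEREREREREREREREREREREYiIiIiIiIZmZmZmZmZmZmERERERERERERERERERERERGIiIiIiIZmZmZmZmZmZmYREREREREREREREREREREREYiIiIiIhmZmZmZmZmZmZhERERERERERERERERERERERiIiIiIZmZmZmZmZmZmZm"/>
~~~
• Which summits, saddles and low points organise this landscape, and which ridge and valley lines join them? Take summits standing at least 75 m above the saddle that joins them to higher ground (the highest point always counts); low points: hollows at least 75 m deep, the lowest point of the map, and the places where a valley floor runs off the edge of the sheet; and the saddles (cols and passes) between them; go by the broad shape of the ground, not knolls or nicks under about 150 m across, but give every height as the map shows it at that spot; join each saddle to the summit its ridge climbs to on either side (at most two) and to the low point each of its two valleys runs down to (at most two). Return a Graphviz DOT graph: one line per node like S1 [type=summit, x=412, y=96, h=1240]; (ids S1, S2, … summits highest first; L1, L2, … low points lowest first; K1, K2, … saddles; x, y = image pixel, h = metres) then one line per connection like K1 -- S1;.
graph terrain {
  S1 [type=summit, x=316, y=107, h=2184];
  S2 [type=summit, x=321, y=300, h=2180];
  S3 [type=summit, x=197, y=262, h=2160];
  S4 [type=summit, x=127, y=438, h=2124];
  S5 [type=summit, x=43, y=382, h=2101];
  S6 [type=summit, x=45, y=114, h=2062];
  L1 [type=low, x=239, y=354, h=1820];
  L2 [type=low, x=389, y=242, h=1836];
  L3 [type=low, x=407, y=27, h=1872];
  L4 [type=low, x=207, y=473, h=1944];
  K1 [type=saddle, x=407, y=392, h=2063];
  K2 [type=saddle, x=254, y=270, h=2062];
  K3 [type=saddle, x=81, y=266, h=2061];
  K4 [type=saddle, x=200, y=422, h=2058];
  K5 [type=saddle, x=412, y=79, h=2055];
  K6 [type=saddle, x=99, y=423, h=1989];
  K7 [type=saddle, x=452, y=213, h=1977];
  K8 [type=saddle, x=146, y=321, h=1964];
  K9 [type=saddle, x=54, y=49, h=1948];
  K10 [type=saddle, x=293, y=163, h=1921];
  K1 -- S2;
  K1 -- L1;
  K1 -- L2;
  K2 -- S2;
  K2 -- S3;
  K2 -- L1;
  K2 -- L2;
  K3 -- S3;
  K3 -- L1;
  K3 -- L2;
  K4 -- S4;
  K4 -- L1;
  K4 -- L4;
  K5 -- S1;
  K5 -- L2;
  K5 -- L3;
  K6 -- S4;
  K6 -- S5;
  K6 -- L1;
  K7 -- S1;
  K7 -- S2;
  K7 -- L2;
  K8 -- S3;
  K8 -- S4;
  K8 -- L1;
  K9 -- S1;
  K9 -- S6;
  K9 -- L2;
  K10 -- S1;
  K10 -- S2;
  K10 -- L2;
}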